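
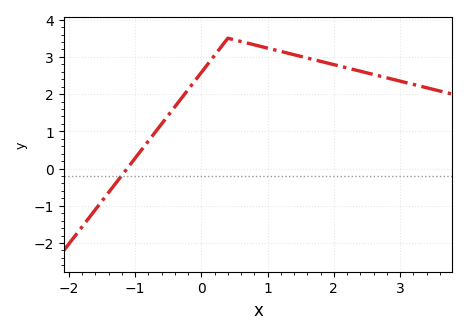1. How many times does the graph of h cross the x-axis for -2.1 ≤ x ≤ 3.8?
1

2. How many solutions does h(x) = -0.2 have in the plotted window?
1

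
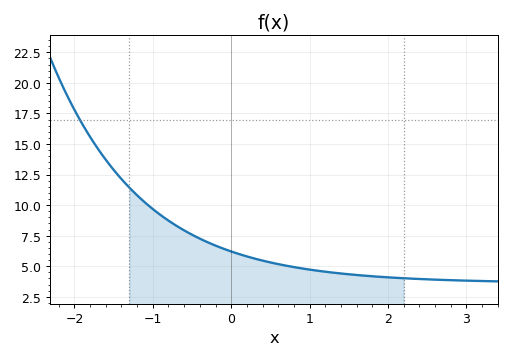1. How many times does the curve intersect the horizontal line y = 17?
1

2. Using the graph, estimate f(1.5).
4.5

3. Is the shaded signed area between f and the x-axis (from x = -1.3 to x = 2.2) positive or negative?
positive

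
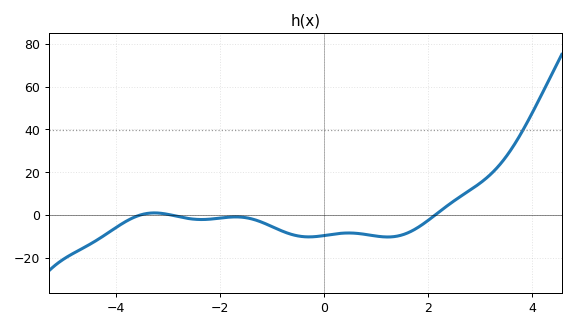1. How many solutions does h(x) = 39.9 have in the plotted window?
1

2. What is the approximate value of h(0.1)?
-9.2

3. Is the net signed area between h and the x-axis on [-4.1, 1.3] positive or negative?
negative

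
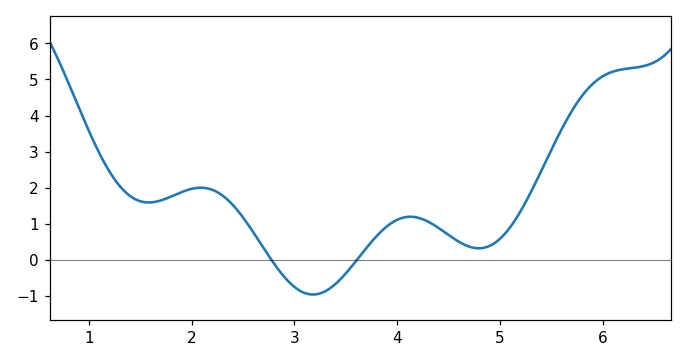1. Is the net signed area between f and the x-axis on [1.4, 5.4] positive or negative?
positive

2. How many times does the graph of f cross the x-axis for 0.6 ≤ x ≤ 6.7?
2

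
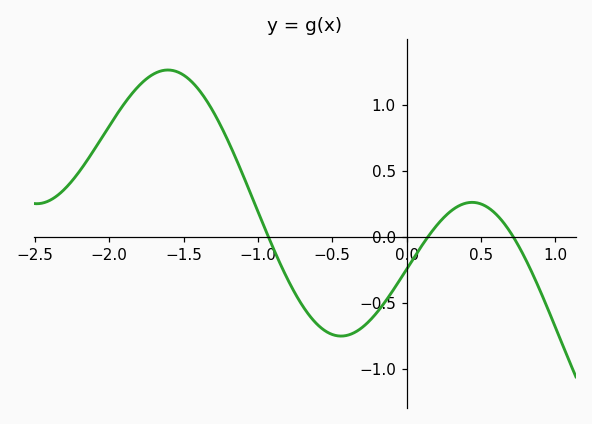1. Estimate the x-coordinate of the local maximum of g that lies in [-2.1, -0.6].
-1.6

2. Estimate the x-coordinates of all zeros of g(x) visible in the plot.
-0.95, 0.15, 0.7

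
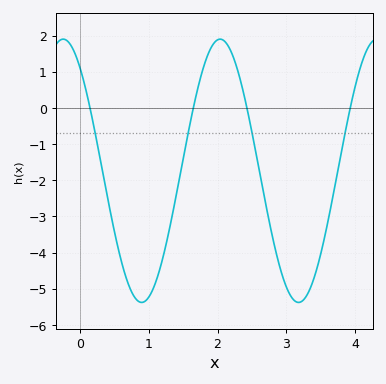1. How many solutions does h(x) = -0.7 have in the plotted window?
4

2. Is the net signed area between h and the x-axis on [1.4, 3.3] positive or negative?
negative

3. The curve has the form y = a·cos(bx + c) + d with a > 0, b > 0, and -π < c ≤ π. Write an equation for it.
y = 3.64cos(2.76x + 0.66) - 1.74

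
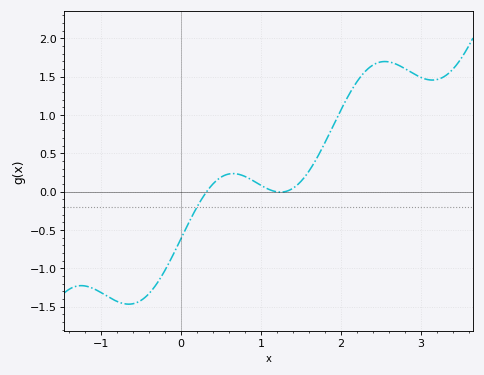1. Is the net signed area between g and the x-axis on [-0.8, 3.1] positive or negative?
positive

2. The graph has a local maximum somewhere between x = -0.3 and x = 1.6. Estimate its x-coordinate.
0.652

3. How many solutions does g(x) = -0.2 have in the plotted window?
1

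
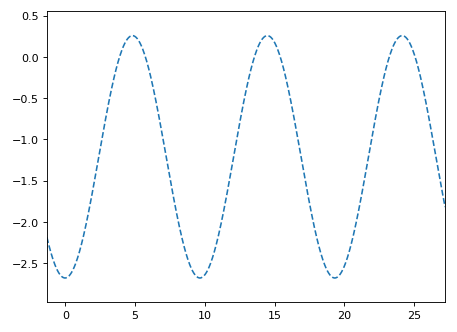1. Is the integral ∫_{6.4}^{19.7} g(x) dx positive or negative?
negative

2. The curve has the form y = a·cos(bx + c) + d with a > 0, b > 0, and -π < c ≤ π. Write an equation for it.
y = 1.47cos(0.65x - 3.1) - 1.21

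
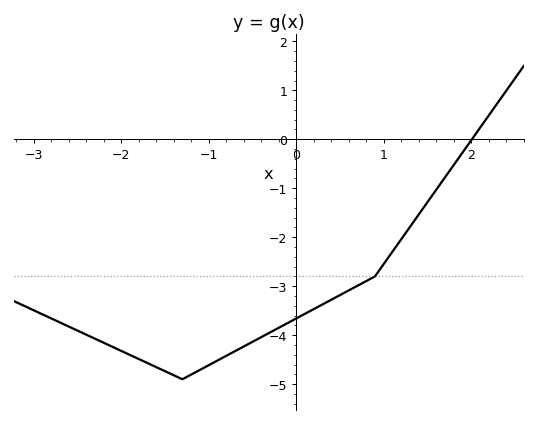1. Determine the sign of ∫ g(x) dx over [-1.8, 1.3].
negative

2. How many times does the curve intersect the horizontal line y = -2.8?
1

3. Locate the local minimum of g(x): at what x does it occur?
-1.3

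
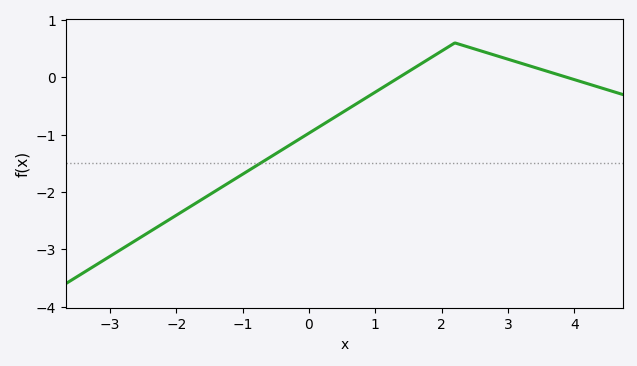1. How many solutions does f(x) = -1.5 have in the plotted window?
1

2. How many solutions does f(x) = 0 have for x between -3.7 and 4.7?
2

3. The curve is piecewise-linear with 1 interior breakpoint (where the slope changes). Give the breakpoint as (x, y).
(2.2, 0.6)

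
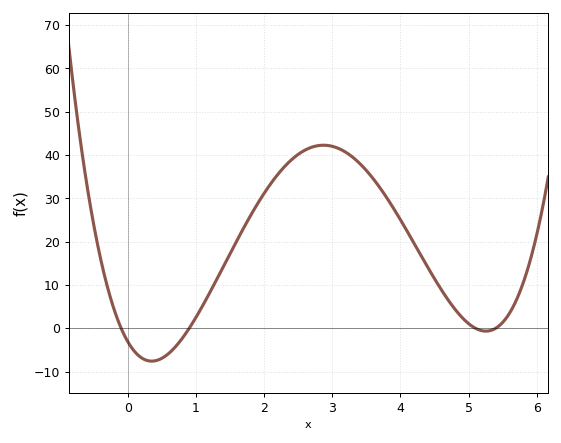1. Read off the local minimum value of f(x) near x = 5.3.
-0.671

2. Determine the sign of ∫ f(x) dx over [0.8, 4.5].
positive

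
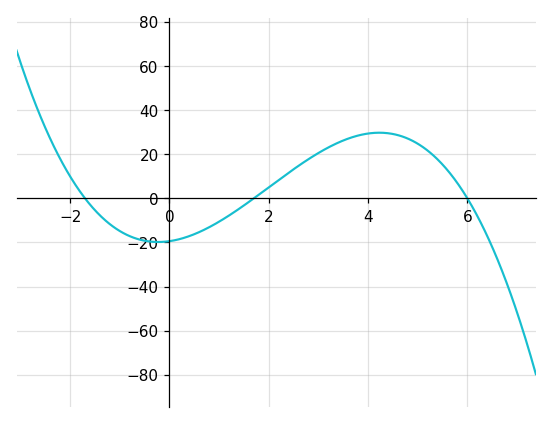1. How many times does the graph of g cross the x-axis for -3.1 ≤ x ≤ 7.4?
3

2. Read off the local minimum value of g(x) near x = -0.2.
-20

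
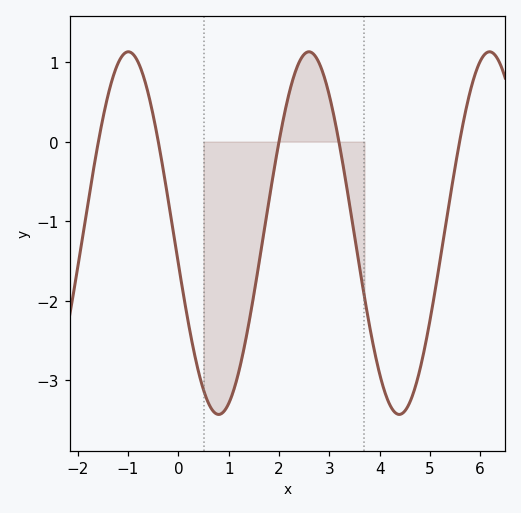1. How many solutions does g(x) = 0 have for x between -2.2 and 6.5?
5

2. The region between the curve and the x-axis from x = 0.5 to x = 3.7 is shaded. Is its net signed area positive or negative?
negative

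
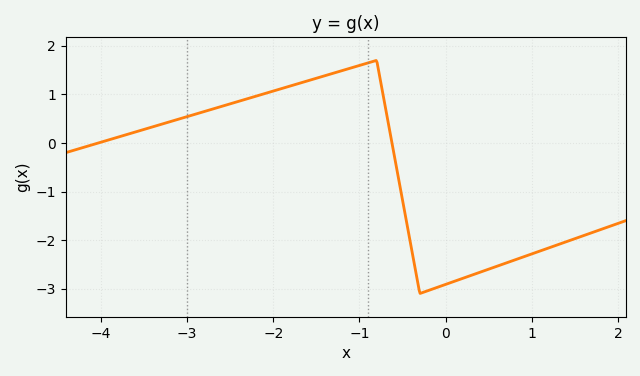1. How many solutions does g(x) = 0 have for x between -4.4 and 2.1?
2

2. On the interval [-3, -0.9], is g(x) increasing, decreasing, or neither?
increasing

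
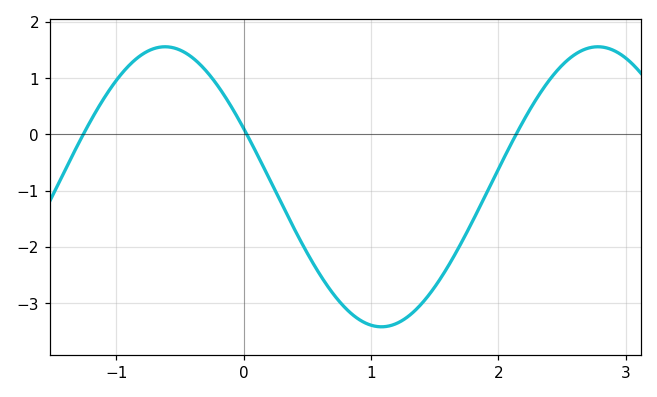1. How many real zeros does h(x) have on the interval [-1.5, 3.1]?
3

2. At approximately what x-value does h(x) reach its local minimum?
1.08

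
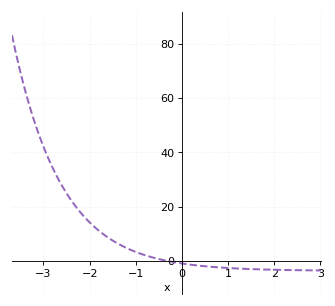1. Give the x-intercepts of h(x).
-0.3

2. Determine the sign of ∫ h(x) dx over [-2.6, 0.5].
positive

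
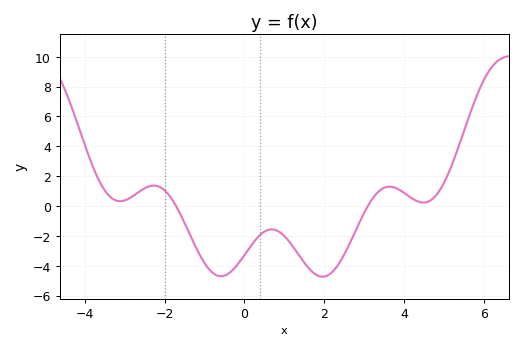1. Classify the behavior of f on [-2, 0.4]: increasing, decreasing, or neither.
neither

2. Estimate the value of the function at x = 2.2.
-4.43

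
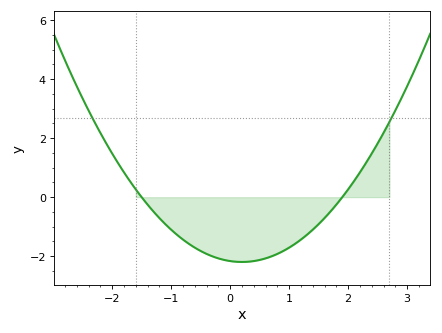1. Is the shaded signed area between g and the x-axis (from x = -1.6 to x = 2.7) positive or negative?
negative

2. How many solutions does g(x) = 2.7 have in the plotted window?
2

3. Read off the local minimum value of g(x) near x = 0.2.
-2.2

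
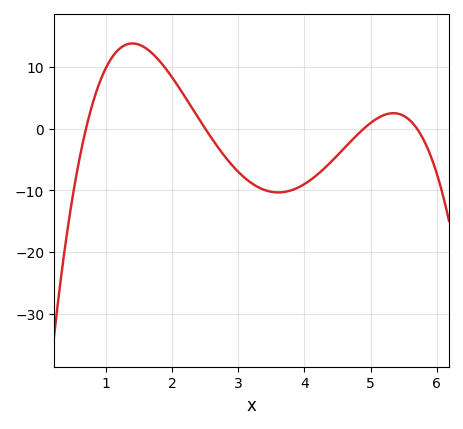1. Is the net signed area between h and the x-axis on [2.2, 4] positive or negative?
negative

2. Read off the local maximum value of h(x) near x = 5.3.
2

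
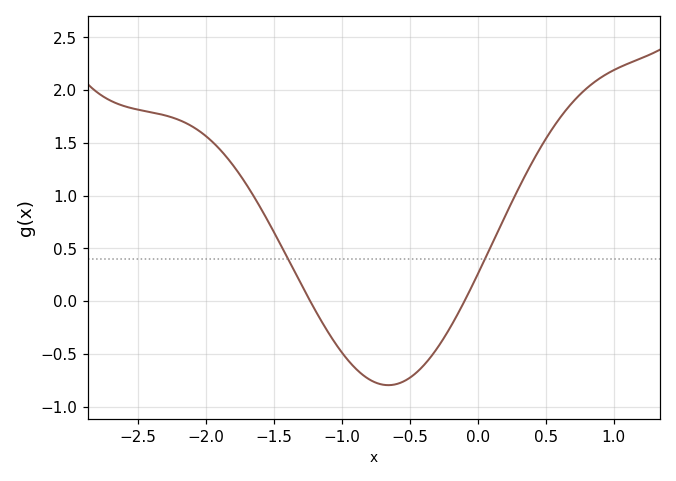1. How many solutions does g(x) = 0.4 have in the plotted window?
2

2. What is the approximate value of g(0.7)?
1.89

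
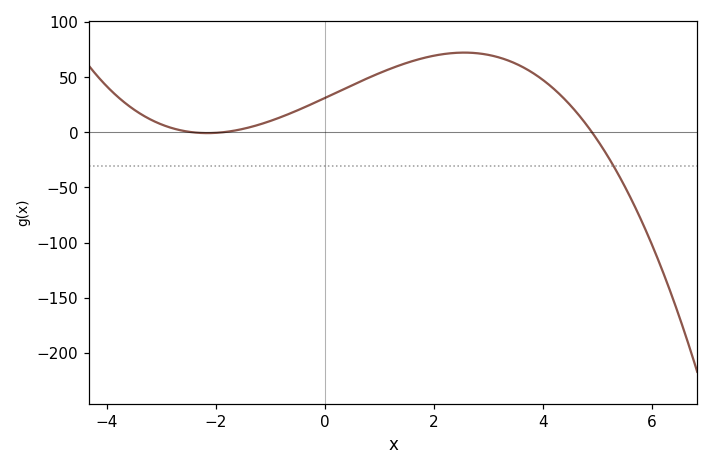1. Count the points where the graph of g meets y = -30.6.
1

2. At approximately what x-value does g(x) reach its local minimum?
-2.2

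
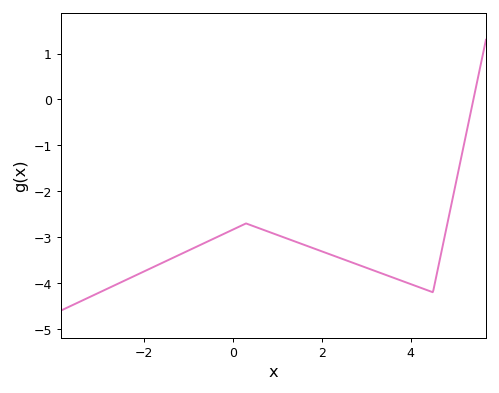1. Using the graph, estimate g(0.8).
-2.9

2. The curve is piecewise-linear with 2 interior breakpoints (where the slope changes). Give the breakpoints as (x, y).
(0.3, -2.7); (4.5, -4.2)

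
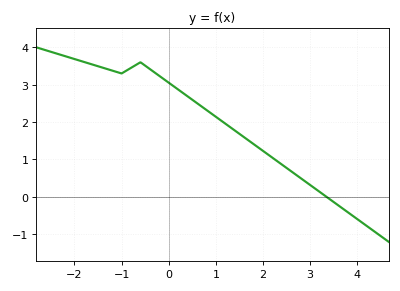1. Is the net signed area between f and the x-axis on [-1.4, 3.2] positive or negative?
positive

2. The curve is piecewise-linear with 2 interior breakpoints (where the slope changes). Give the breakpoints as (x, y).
(-1, 3.3); (-0.6, 3.6)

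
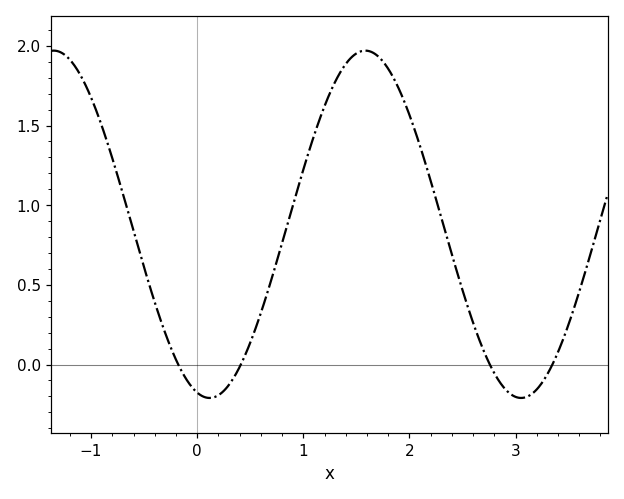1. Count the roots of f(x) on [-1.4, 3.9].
4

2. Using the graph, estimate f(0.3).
-0.15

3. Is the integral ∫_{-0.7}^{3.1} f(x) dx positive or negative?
positive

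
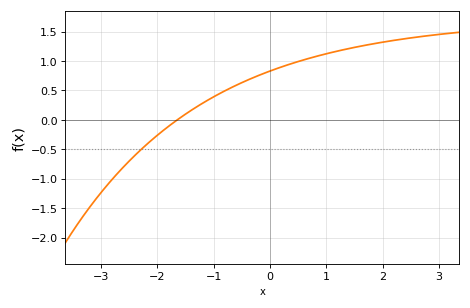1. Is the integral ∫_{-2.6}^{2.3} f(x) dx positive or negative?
positive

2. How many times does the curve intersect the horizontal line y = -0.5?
1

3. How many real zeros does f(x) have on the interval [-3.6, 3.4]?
1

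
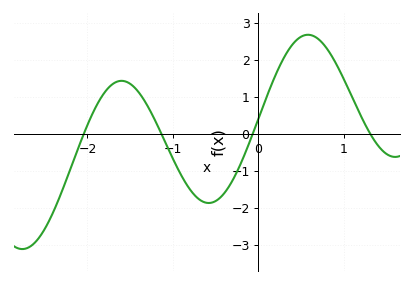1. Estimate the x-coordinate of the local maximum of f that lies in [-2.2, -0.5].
-1.6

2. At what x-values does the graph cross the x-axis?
-2, -1.1, -0.1, 1.3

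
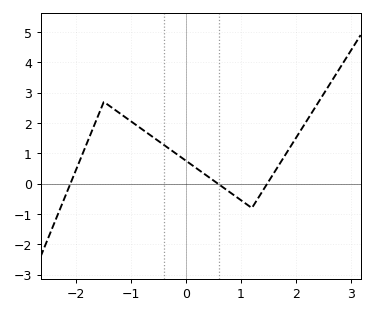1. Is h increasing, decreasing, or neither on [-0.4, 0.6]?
decreasing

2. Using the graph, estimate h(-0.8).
1.8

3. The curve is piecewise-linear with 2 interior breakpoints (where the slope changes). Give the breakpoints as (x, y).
(-1.5, 2.7); (1.2, -0.8)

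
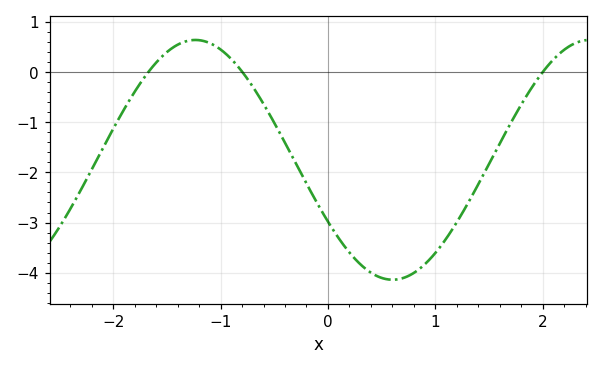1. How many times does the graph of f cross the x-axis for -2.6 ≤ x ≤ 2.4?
3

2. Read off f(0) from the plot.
-3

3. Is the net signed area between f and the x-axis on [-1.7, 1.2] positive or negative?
negative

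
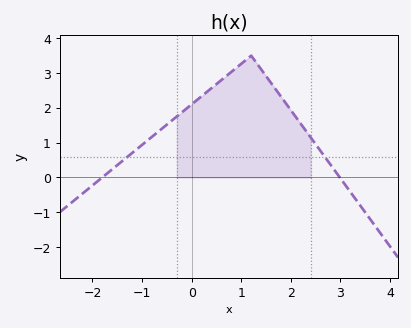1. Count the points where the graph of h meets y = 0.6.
2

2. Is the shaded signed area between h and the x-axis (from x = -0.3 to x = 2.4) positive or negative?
positive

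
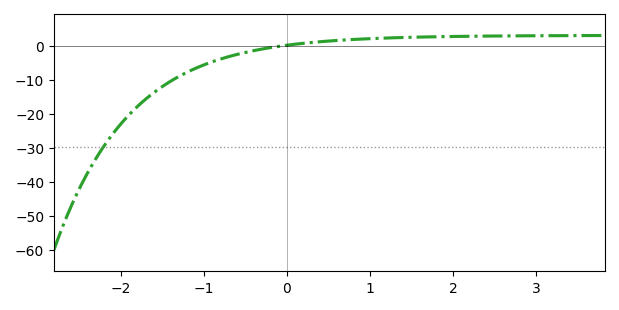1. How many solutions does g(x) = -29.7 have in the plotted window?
1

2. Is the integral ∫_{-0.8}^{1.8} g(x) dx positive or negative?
positive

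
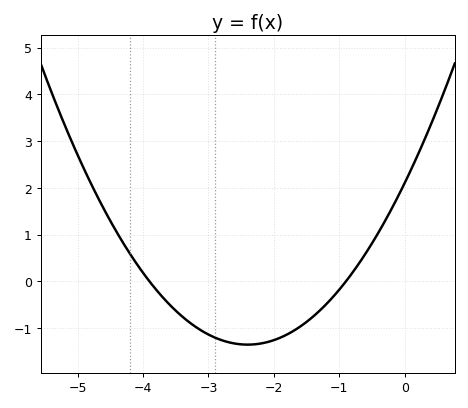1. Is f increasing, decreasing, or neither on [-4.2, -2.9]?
decreasing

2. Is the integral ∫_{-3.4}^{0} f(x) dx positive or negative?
negative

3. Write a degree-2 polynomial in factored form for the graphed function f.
y = 0.6(x + 3.9)(x + 0.9)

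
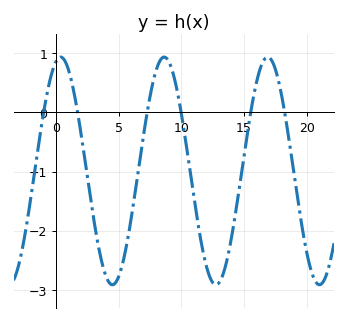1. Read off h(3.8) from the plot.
-2.65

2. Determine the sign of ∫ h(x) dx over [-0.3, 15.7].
negative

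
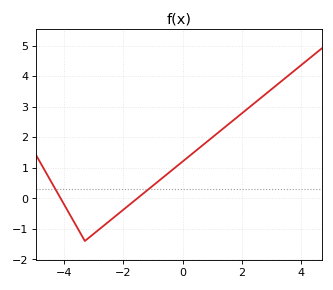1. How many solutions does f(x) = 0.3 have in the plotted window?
2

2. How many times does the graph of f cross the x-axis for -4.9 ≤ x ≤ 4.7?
2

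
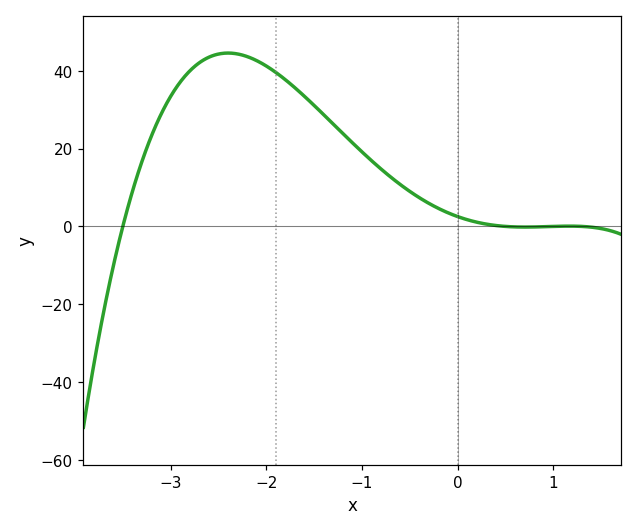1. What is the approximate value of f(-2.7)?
42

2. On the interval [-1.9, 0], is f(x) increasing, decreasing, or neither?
decreasing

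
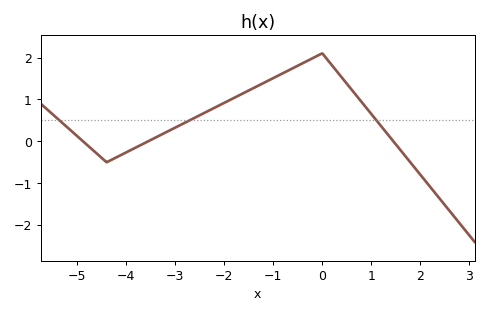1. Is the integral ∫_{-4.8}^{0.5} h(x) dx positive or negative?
positive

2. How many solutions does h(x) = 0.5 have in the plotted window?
3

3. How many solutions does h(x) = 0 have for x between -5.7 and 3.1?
3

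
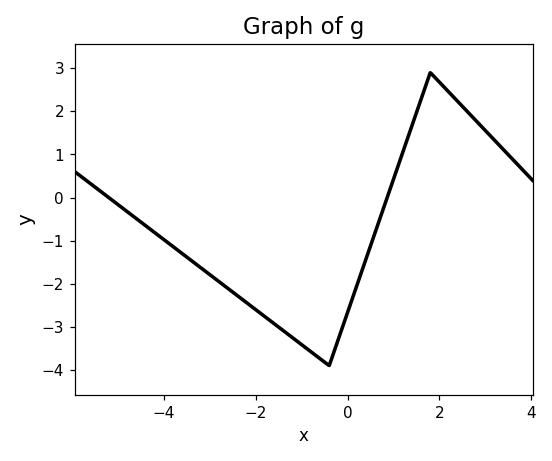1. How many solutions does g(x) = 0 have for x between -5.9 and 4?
2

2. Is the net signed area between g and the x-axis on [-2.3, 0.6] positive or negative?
negative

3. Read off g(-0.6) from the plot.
-3.7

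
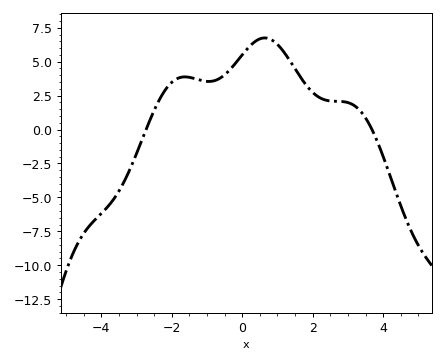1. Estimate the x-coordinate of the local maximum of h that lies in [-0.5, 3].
0.639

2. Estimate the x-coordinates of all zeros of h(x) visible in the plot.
-2.73, 3.68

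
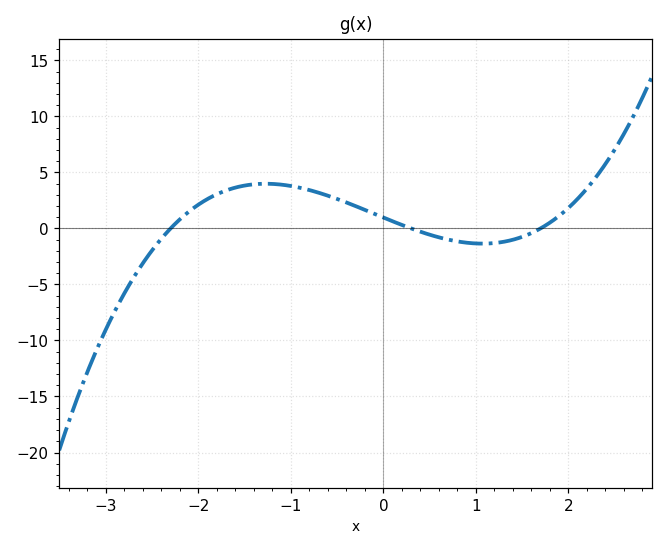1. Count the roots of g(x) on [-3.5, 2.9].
3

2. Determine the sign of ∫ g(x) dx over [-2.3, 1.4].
positive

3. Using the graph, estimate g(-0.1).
1.31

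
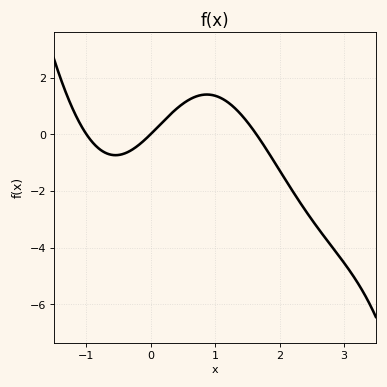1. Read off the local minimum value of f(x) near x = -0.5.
-0.8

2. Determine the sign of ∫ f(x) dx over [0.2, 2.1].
positive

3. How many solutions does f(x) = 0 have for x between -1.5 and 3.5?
3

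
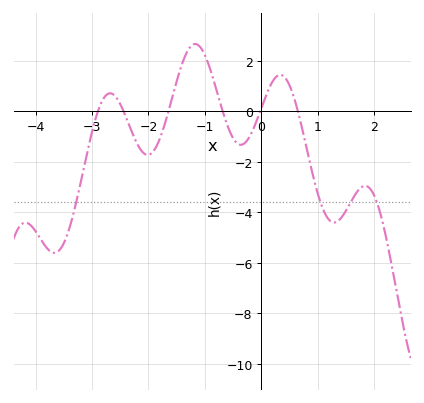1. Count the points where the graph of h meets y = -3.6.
4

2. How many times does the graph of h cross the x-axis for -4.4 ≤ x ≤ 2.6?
6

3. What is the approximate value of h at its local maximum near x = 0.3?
1.45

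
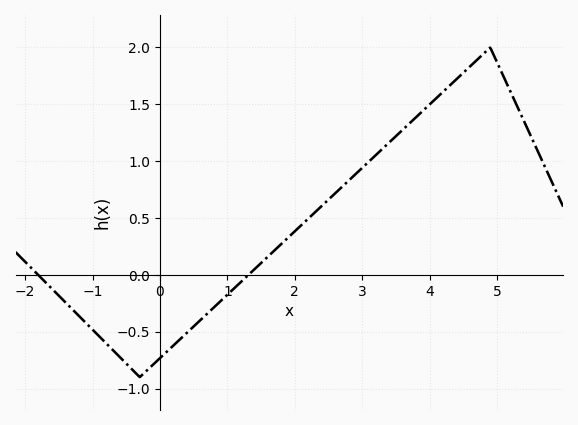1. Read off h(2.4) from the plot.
0.606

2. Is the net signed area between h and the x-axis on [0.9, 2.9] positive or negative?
positive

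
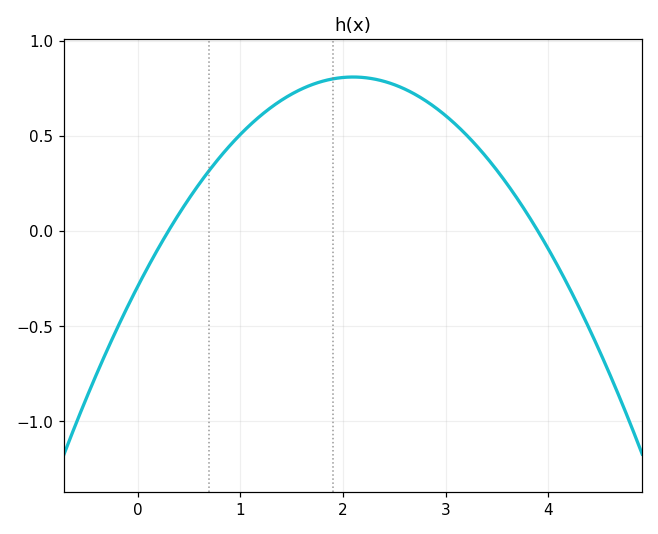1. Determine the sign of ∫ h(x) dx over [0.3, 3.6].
positive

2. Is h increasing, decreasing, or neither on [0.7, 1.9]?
increasing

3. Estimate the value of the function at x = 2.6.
0.748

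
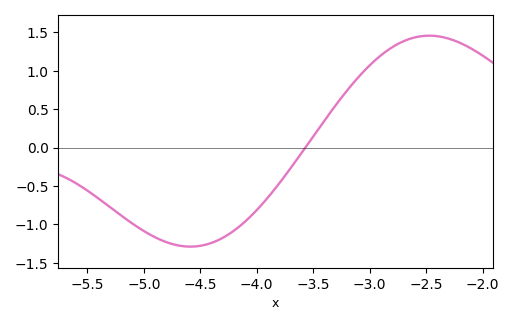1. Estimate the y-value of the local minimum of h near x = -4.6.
-1.29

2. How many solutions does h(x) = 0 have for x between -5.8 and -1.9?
1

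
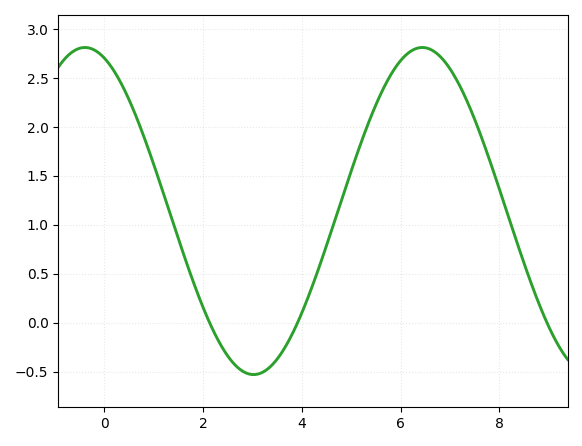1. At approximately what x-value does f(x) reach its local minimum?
3.02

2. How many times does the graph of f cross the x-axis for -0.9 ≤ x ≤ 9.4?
3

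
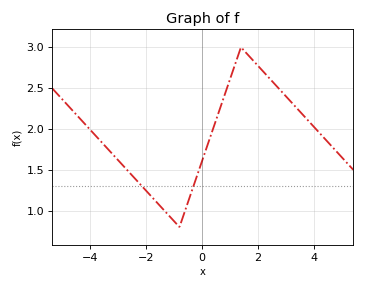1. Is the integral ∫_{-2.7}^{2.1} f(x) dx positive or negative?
positive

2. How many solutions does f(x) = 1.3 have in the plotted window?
2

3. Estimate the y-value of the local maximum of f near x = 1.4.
3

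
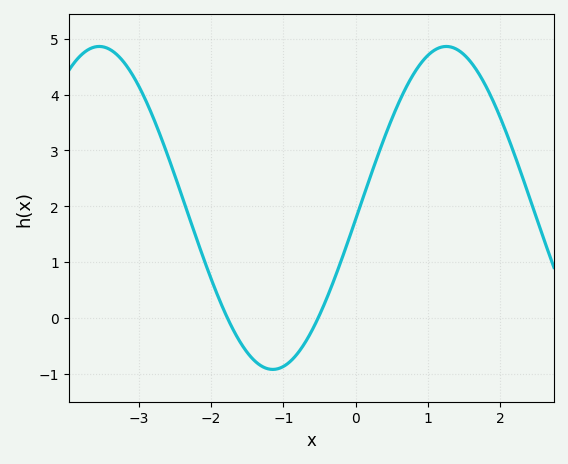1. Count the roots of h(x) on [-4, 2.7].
2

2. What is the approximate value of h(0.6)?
3.87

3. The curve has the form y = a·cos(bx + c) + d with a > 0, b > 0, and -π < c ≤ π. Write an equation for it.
y = 2.89cos(1.31x - 1.64) + 1.97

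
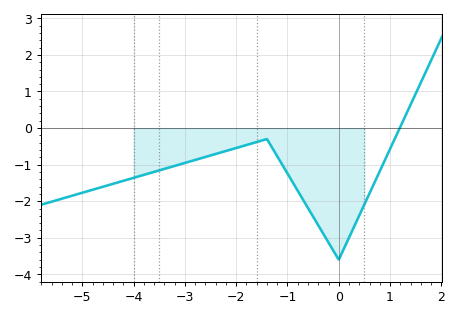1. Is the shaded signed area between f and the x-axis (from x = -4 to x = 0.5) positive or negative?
negative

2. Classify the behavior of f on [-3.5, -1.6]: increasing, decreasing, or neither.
increasing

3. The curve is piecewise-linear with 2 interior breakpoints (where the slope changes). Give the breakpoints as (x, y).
(-1.4, -0.3); (0, -3.6)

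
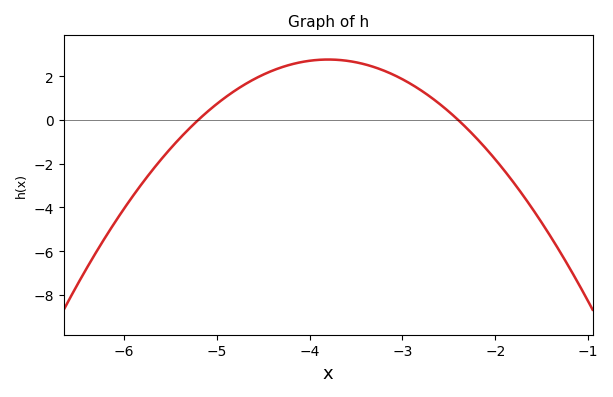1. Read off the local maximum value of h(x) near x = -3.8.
2.76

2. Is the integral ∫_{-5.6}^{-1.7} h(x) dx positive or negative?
positive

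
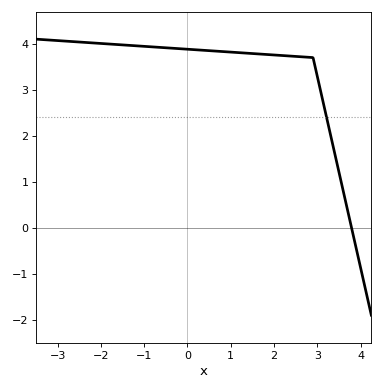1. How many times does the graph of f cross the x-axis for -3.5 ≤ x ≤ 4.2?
1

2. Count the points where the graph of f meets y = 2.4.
1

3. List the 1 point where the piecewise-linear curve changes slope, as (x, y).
(2.9, 3.7)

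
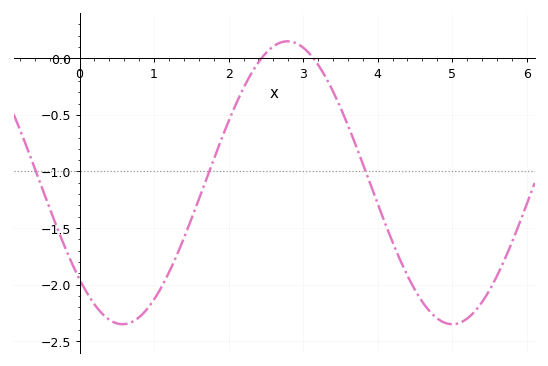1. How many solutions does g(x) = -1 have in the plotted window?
3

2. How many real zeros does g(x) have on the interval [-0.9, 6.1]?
2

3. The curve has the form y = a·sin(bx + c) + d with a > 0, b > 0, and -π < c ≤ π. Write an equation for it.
y = 1.25sin(1.42x - 2.39) - 1.1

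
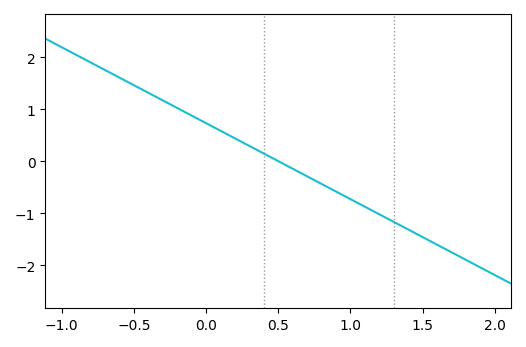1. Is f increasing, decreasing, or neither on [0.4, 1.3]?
decreasing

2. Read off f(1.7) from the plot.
-1.8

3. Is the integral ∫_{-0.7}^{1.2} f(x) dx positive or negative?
positive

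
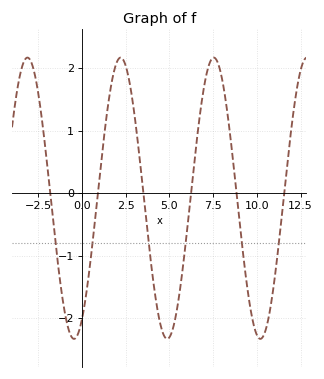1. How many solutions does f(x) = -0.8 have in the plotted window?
6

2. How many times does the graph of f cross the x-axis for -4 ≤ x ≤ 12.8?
6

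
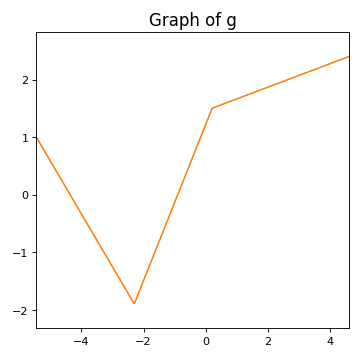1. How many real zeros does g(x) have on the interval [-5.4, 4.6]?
2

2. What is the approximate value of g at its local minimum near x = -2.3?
-1.9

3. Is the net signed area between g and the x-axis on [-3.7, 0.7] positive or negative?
negative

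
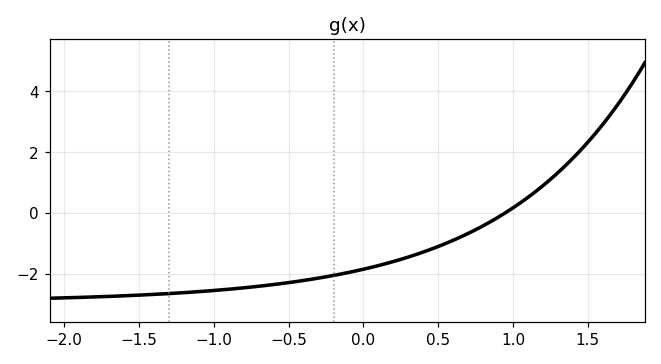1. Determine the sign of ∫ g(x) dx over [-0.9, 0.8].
negative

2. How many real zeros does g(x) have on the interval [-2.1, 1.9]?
1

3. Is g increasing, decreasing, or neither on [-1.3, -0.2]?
increasing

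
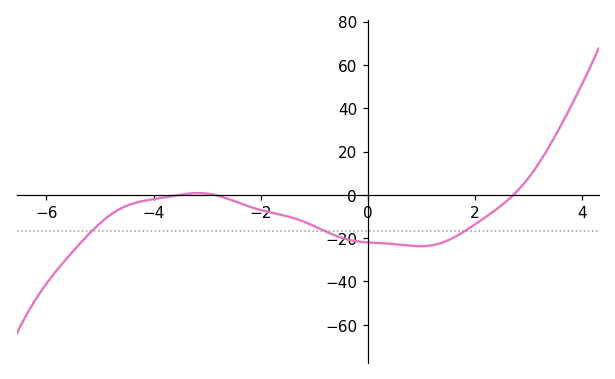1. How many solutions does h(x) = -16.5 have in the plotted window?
3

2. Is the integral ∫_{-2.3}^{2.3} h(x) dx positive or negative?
negative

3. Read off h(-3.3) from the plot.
0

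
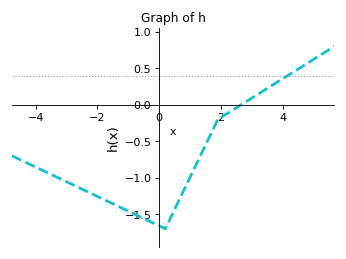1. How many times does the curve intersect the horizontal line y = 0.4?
1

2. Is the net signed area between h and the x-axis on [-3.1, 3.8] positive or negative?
negative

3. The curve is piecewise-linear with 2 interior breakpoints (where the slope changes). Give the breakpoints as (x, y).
(0.2, -1.7); (1.9, -0.2)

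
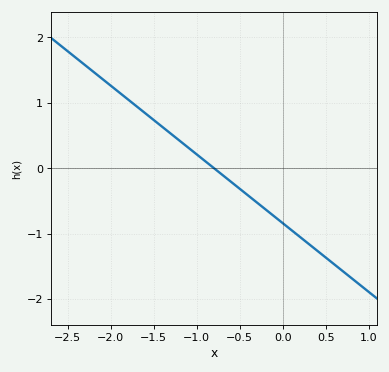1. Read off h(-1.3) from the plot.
0.5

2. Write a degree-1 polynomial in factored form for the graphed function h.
y = -1.05(x + 0.8)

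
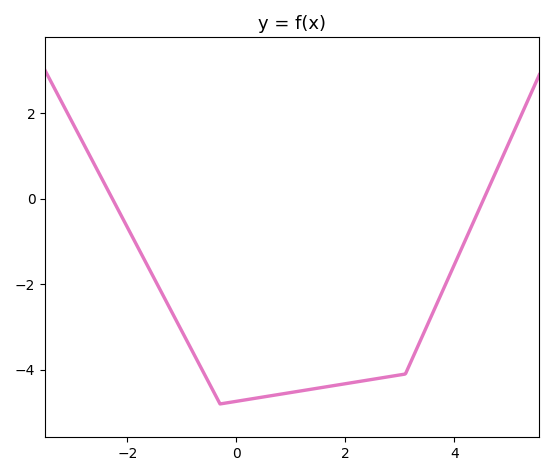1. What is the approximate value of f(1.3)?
-4.4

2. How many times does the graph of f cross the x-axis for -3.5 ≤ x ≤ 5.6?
2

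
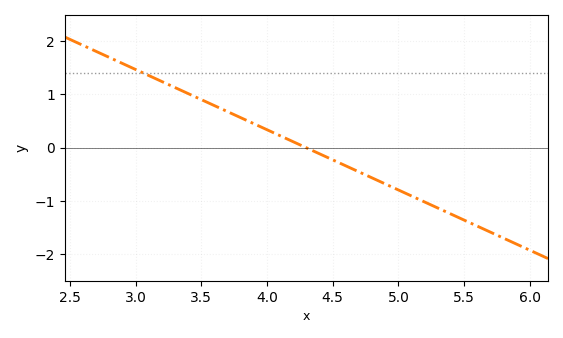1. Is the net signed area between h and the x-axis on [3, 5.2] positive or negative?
positive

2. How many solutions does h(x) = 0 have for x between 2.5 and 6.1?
1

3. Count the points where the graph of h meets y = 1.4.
1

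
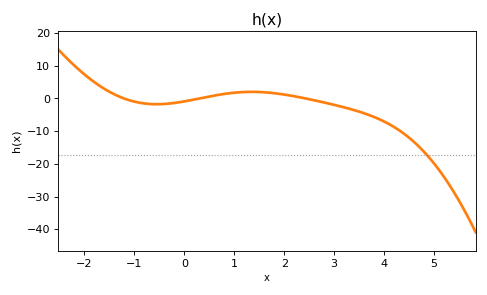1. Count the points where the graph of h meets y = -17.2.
1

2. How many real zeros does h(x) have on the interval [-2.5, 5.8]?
3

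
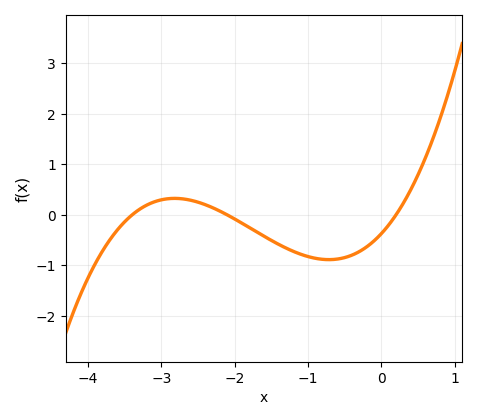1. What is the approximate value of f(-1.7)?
-0.3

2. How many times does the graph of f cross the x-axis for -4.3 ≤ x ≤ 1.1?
3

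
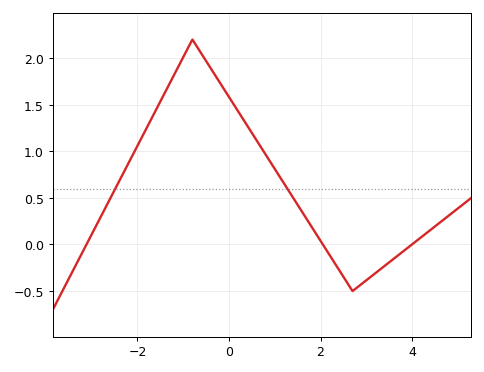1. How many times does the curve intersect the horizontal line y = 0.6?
2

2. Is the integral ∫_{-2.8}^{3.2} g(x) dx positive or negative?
positive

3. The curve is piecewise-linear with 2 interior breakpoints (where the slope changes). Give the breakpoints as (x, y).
(-0.8, 2.2); (2.7, -0.5)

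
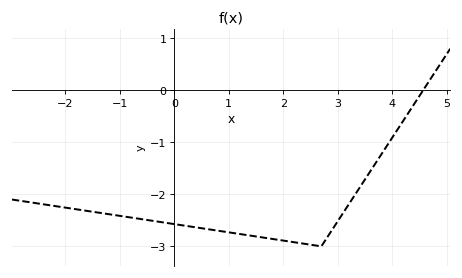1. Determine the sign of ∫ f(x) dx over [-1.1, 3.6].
negative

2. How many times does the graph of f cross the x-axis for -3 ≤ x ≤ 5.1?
1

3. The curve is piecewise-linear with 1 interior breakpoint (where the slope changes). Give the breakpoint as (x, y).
(2.7, -3)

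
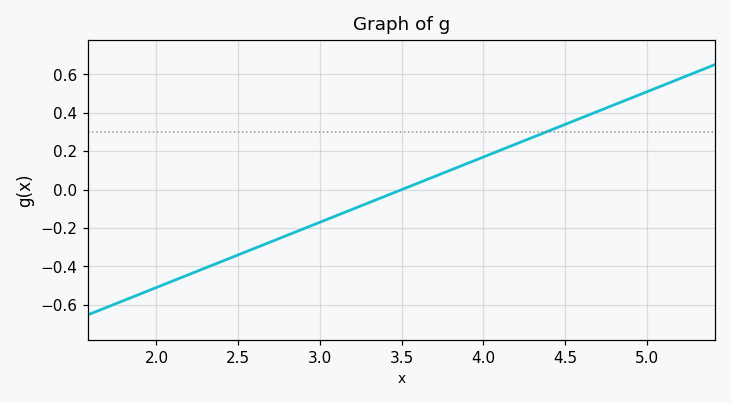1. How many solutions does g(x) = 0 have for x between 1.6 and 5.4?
1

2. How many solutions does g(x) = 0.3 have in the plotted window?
1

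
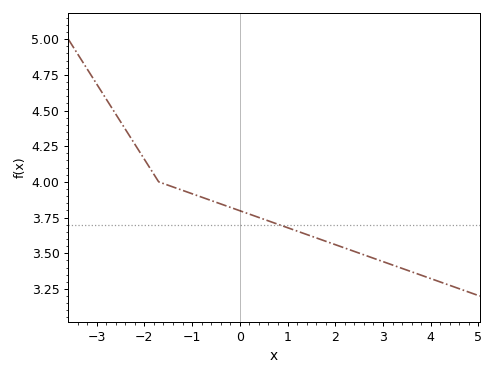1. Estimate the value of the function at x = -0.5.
3.85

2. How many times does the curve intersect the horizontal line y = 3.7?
1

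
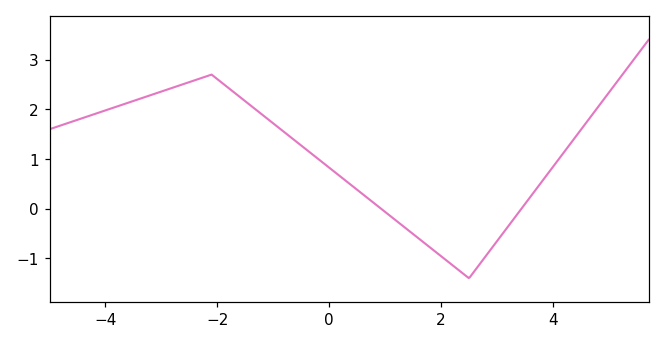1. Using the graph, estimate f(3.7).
0.4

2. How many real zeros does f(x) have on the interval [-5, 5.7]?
2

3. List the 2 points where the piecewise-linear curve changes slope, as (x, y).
(-2.1, 2.7); (2.5, -1.4)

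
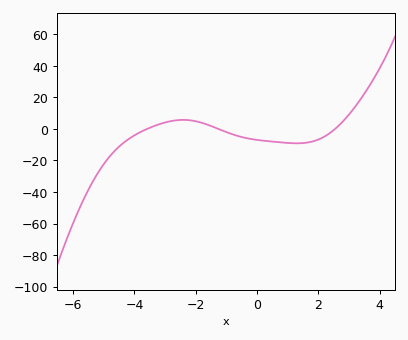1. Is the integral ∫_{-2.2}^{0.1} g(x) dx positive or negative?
negative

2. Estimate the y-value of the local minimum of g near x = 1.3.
-9.15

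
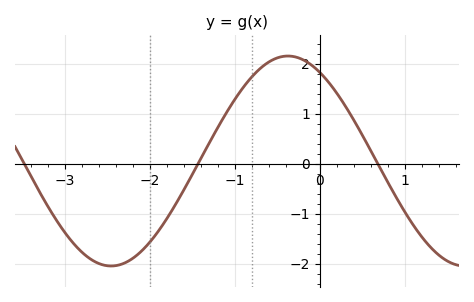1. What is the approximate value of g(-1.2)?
0.7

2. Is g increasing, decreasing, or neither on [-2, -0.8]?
increasing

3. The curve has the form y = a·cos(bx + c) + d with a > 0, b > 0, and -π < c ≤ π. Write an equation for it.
y = 2.1cos(1.5x + 0.56) + 0.05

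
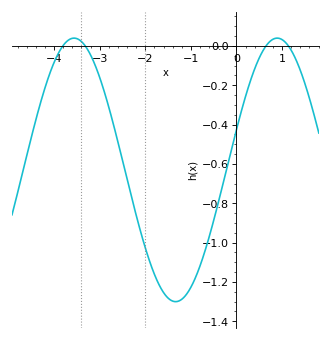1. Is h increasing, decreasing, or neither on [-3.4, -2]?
decreasing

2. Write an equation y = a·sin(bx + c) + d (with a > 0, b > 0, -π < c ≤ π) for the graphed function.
y = 0.67sin(1.41x + 0.312) - 0.63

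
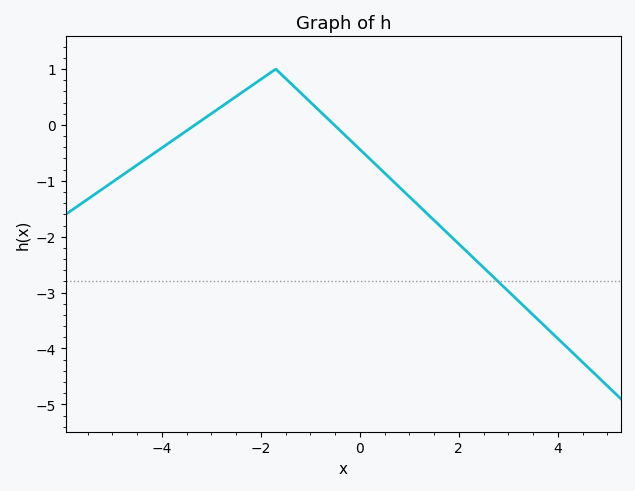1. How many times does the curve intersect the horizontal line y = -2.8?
1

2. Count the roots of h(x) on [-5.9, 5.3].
2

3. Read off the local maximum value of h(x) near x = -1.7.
1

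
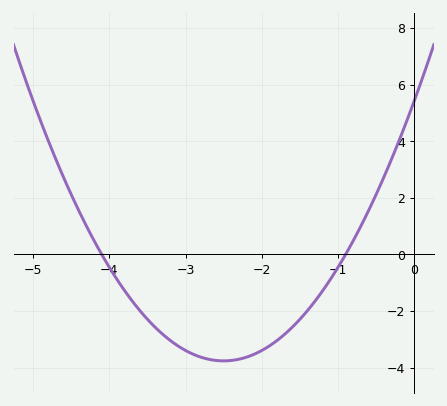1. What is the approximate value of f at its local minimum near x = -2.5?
-3.8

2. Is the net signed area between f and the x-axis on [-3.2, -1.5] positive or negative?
negative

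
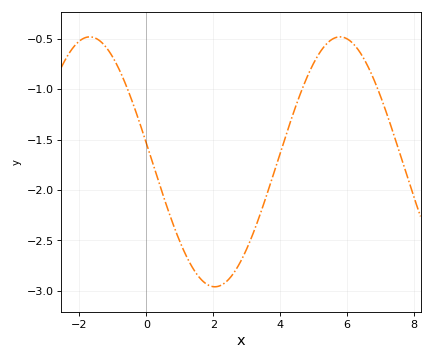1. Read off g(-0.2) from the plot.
-1.35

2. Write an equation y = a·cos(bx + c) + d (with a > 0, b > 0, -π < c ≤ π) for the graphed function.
y = 1.24cos(0.84x + 1.4) - 1.72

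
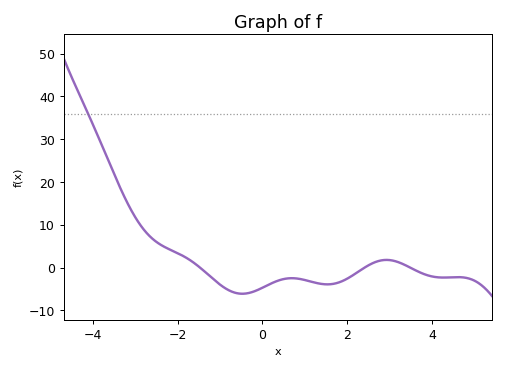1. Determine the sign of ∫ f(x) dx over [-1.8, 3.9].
negative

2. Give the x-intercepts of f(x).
-1.47, 2.41, 3.49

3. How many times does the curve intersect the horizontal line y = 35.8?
1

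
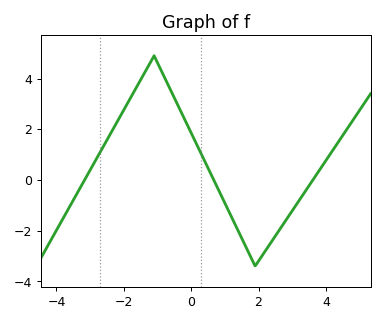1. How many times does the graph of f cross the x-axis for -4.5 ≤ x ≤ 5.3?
3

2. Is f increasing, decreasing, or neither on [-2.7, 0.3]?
neither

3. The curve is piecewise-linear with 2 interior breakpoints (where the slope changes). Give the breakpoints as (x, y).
(-1.1, 4.9); (1.9, -3.4)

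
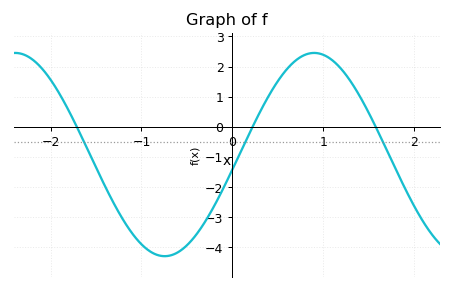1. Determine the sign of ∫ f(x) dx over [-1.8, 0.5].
negative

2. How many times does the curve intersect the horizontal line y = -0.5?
3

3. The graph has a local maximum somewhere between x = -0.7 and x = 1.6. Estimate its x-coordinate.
0.901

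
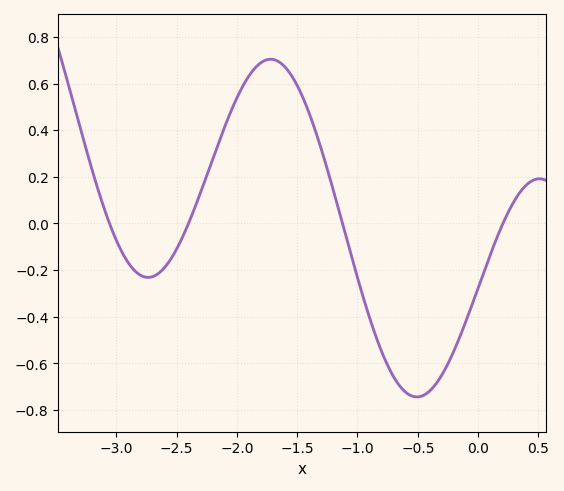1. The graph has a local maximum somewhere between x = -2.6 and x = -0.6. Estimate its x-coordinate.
-1.7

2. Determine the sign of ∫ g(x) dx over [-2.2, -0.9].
positive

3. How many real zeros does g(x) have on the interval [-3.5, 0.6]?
4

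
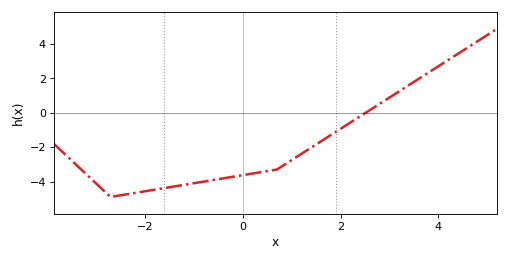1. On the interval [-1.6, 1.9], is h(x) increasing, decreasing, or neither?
increasing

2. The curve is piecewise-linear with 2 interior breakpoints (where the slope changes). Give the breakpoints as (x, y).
(-2.7, -4.9); (0.7, -3.3)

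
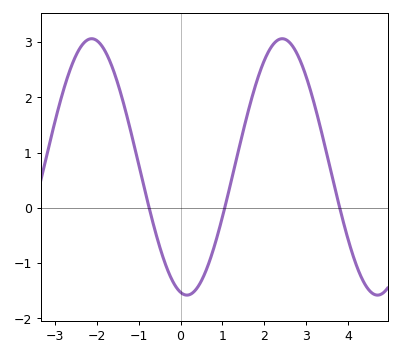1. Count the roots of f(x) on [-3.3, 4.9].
3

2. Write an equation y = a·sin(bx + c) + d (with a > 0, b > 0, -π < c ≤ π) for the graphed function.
y = 2.32sin(1.4x - 1.8) + 0.74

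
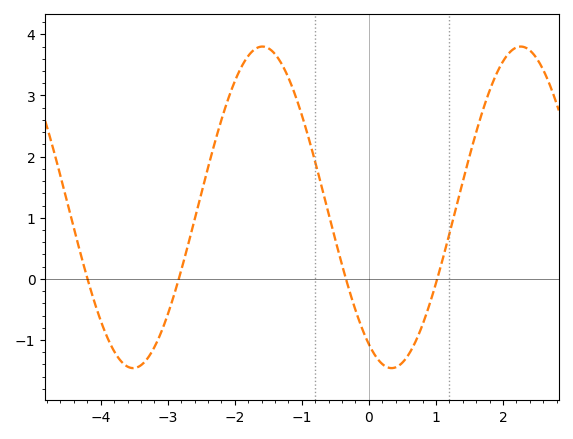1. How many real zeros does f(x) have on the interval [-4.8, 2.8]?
4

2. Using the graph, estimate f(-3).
-0.6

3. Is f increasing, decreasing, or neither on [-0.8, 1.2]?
neither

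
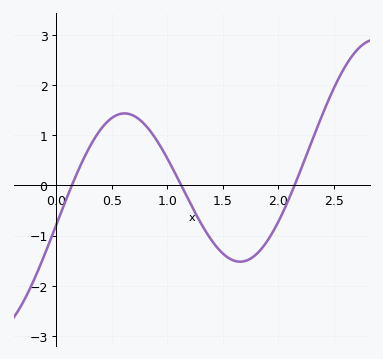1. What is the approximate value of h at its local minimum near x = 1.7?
-1.5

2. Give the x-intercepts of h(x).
0.15, 1.1, 2.15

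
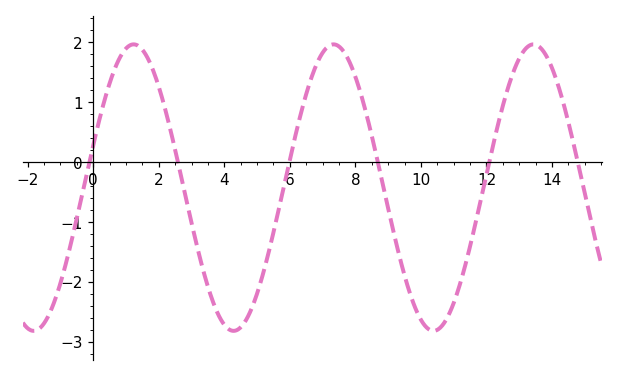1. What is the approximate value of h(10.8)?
-2.6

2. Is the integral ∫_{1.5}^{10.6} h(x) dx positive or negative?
negative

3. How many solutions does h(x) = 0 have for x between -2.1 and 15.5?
6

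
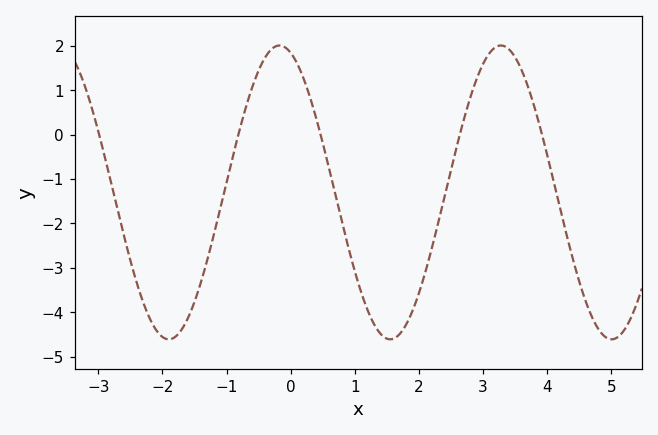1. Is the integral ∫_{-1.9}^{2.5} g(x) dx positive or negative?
negative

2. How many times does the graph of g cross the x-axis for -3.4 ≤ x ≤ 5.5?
5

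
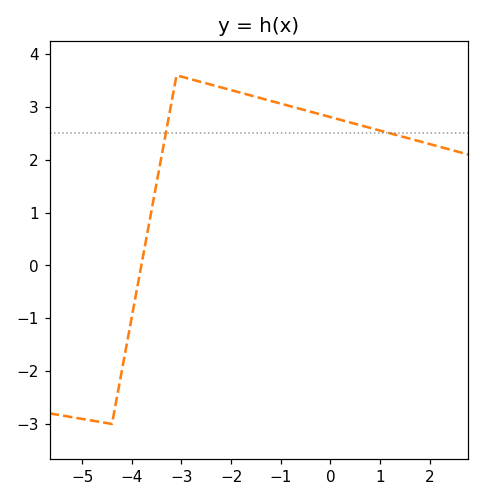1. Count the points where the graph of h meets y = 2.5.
2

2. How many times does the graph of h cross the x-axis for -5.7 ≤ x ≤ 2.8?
1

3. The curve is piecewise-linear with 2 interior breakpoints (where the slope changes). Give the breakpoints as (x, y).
(-4.4, -3); (-3.1, 3.6)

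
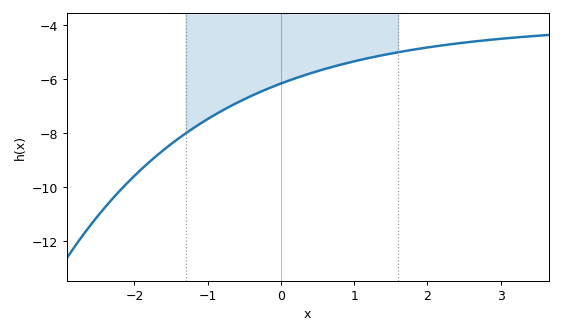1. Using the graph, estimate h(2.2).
-4.8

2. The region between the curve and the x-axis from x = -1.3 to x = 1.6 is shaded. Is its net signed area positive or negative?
negative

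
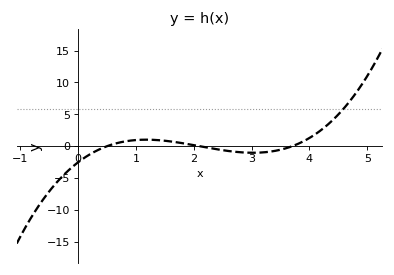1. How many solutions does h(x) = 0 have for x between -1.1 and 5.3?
3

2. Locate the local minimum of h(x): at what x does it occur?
3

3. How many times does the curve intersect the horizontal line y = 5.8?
1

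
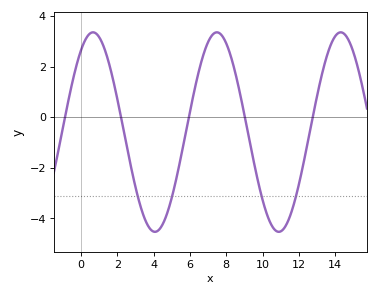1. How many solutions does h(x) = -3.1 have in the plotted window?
4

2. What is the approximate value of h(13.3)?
1.76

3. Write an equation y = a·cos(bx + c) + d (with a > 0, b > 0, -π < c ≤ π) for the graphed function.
y = 3.94cos(0.92x - 0.6) - 0.59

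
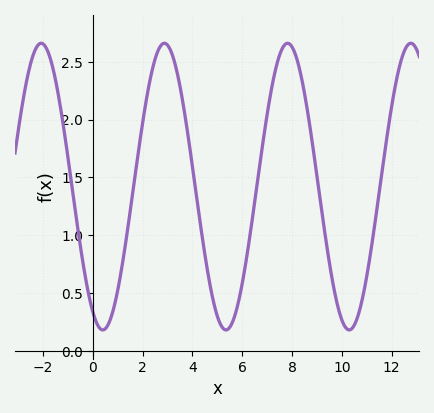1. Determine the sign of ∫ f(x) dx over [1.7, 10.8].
positive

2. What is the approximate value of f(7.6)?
2.61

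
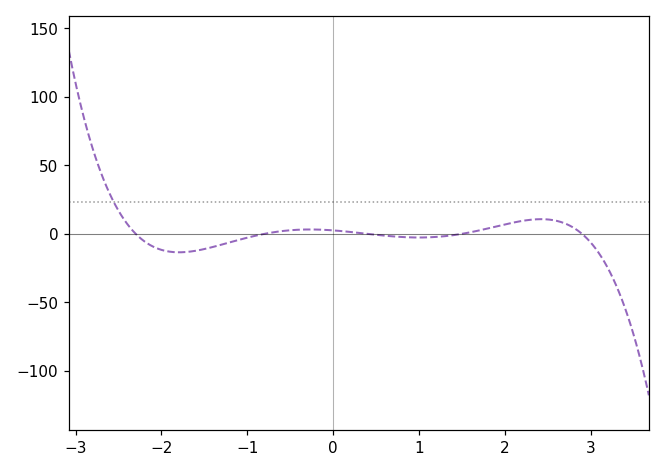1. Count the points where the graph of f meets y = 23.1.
1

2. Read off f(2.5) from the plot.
10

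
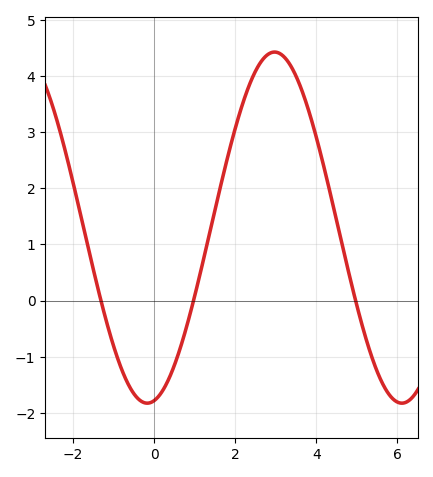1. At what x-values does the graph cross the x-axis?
-1.31, 0.973, 4.97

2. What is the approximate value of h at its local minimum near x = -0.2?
-1.83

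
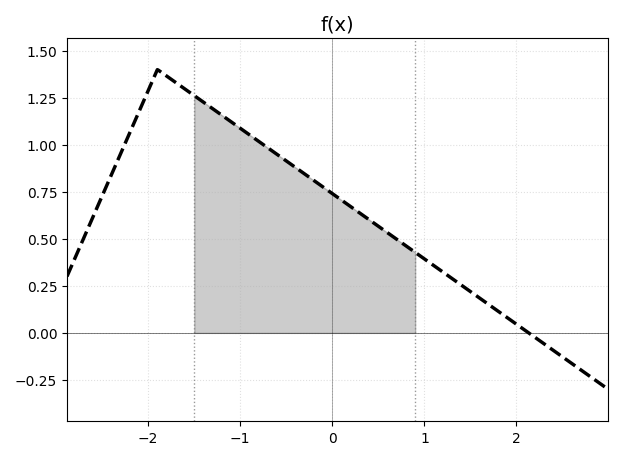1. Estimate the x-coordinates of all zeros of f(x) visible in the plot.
2.13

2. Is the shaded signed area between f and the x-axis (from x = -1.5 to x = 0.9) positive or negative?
positive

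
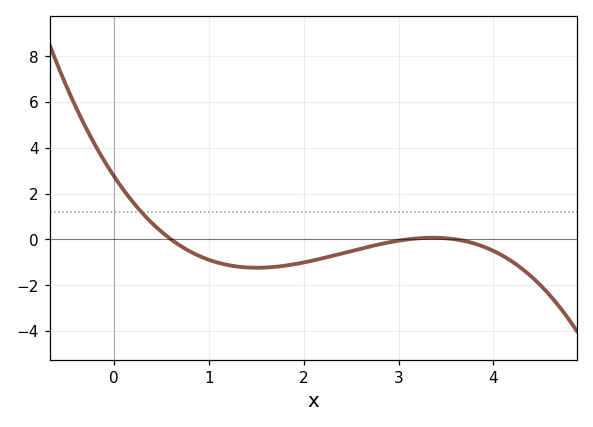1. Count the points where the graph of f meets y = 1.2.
1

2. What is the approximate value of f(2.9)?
-0.132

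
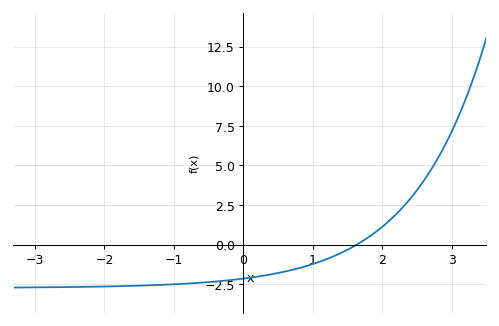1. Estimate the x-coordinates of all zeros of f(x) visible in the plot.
1.6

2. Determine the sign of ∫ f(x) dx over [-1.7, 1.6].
negative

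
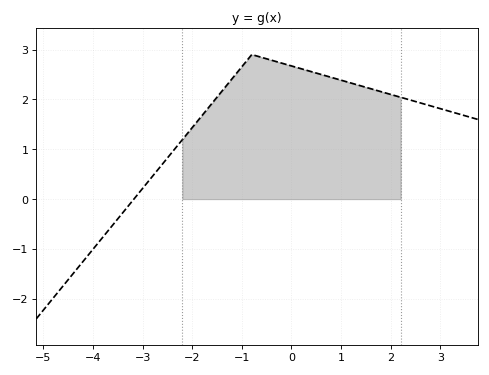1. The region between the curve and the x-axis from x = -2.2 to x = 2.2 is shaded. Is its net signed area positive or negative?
positive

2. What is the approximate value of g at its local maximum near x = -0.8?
2.9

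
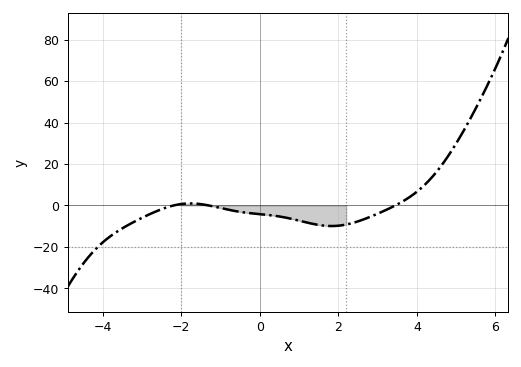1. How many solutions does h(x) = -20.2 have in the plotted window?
1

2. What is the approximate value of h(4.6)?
18.6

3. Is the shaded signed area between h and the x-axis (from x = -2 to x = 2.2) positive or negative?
negative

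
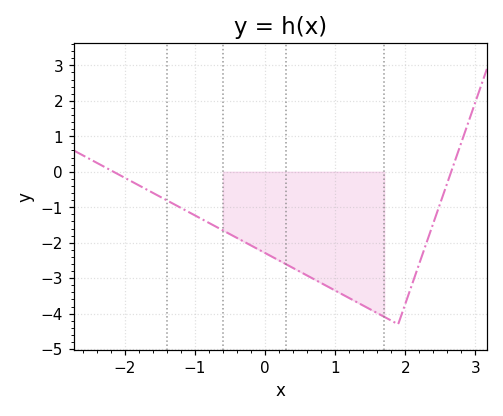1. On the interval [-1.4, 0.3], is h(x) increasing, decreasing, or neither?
decreasing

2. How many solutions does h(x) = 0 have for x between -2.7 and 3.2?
2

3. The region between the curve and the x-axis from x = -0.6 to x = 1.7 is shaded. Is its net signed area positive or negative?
negative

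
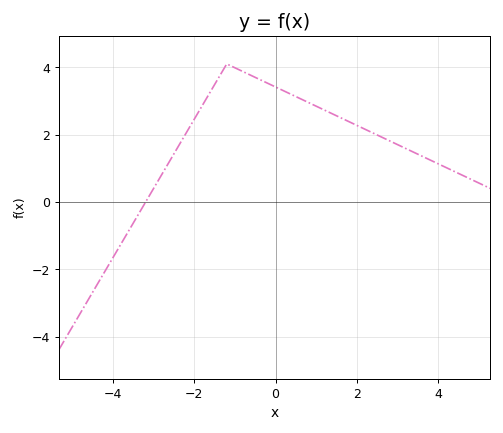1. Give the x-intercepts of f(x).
-3.19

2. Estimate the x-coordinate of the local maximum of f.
-1.2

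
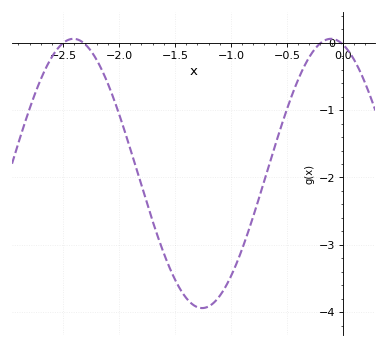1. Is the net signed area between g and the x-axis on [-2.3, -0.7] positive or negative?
negative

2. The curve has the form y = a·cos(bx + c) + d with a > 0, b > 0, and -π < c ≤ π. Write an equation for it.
y = 2cos(2.7x + 0.29) - 1.94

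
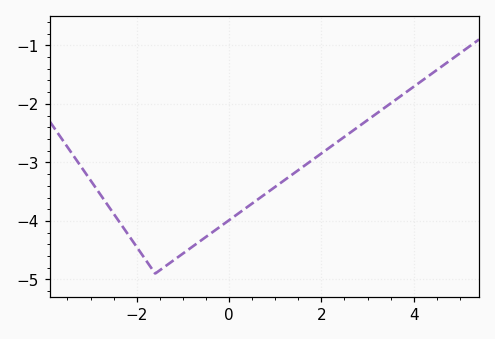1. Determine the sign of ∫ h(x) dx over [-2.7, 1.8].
negative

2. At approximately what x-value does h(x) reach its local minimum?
-1.6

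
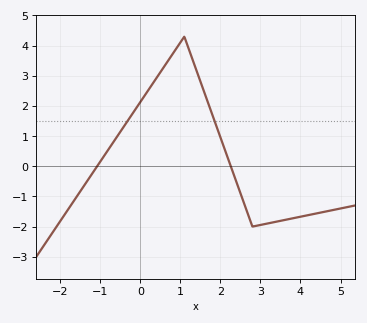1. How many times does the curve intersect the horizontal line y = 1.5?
2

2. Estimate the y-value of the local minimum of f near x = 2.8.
-2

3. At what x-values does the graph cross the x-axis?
-1.08, 2.26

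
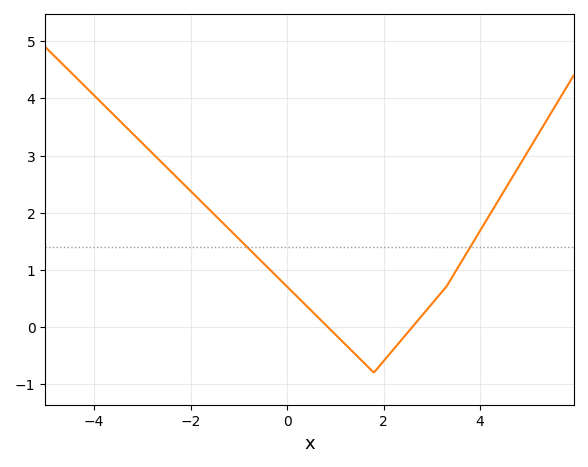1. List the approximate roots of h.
0.8, 2.6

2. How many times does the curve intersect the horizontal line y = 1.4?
2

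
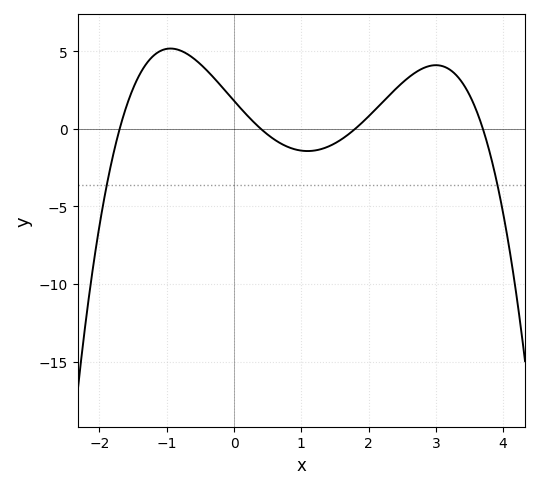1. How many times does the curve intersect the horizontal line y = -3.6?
2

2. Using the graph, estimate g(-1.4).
3.5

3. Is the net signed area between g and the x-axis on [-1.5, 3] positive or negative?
positive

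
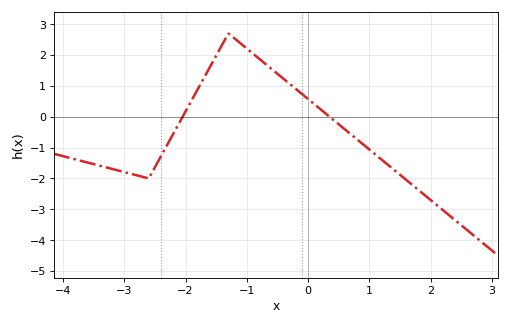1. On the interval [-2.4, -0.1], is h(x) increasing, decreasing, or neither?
neither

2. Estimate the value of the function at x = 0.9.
-0.898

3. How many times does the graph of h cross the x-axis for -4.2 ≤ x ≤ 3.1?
2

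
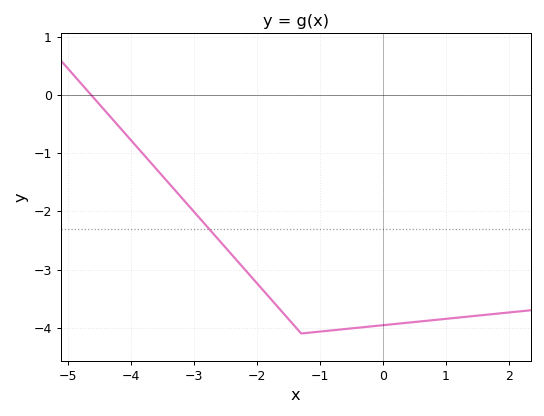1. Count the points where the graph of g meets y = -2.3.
1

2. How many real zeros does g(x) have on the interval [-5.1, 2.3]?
1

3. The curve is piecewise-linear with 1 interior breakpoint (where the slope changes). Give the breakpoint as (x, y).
(-1.3, -4.1)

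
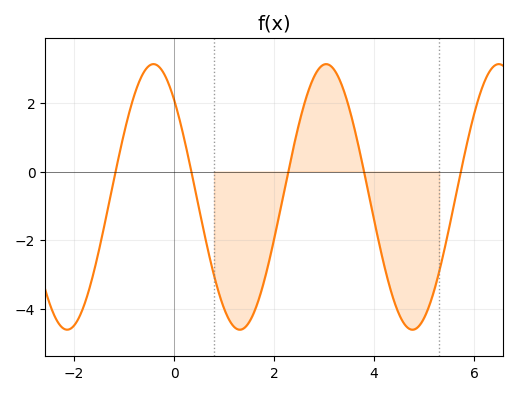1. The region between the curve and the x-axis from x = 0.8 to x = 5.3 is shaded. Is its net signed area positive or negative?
negative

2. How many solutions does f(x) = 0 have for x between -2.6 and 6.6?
5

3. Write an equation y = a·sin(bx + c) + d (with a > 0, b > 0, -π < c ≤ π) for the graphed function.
y = 3.87sin(1.82x + 2.32) - 0.74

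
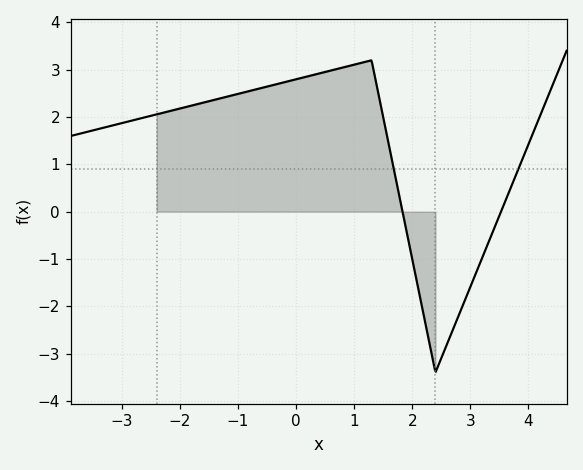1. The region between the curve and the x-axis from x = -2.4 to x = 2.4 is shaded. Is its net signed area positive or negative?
positive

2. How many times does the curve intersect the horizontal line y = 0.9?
2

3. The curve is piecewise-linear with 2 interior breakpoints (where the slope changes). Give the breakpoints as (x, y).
(1.3, 3.2); (2.4, -3.4)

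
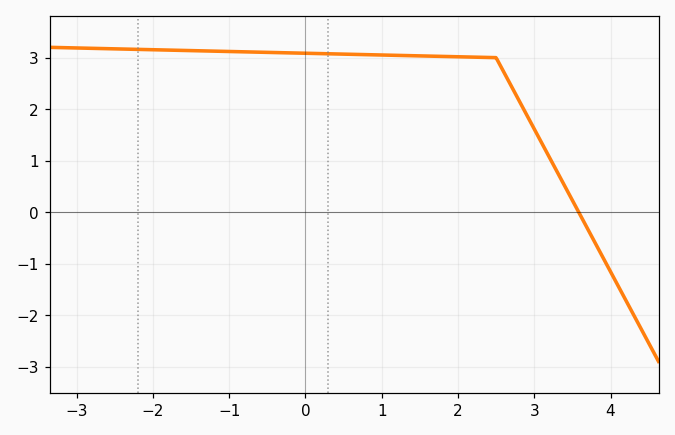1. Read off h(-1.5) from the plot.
3.1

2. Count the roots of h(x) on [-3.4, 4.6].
1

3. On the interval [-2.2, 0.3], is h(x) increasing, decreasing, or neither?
decreasing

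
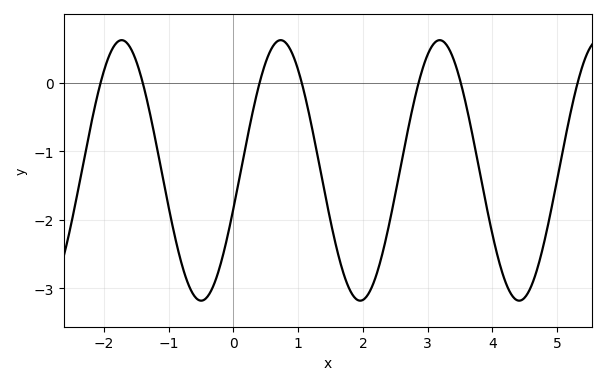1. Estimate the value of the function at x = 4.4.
-3.2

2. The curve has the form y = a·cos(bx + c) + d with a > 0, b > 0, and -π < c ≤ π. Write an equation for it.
y = 1.9cos(2.6x - 1.9) - 1.28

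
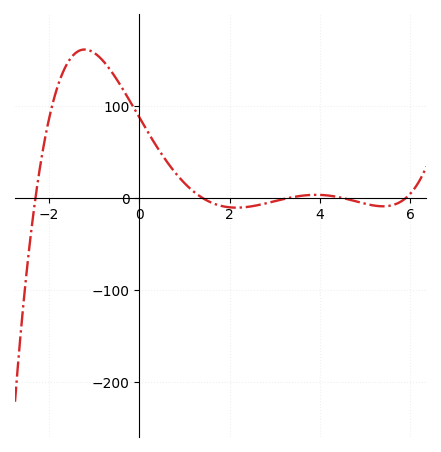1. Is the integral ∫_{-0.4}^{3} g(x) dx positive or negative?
positive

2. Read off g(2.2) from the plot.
-10.4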